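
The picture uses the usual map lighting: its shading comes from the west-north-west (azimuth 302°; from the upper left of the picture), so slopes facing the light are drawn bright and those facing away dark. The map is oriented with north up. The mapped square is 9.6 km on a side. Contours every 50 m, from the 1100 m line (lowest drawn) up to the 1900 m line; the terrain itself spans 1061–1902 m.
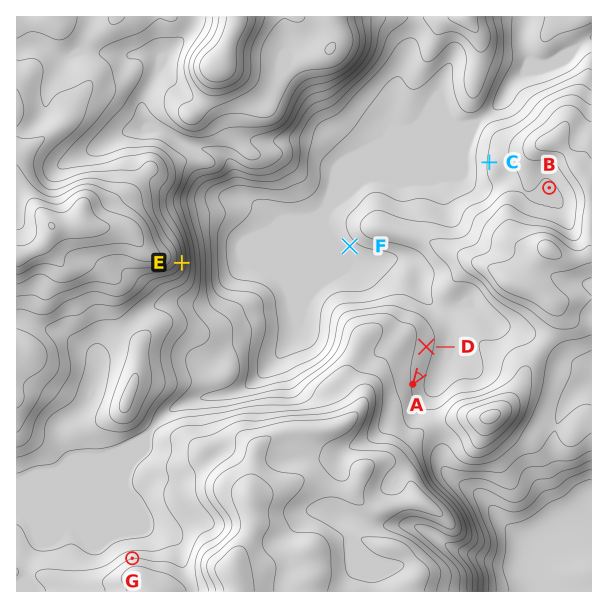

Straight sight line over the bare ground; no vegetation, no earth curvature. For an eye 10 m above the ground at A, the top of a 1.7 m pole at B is out of sight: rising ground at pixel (481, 285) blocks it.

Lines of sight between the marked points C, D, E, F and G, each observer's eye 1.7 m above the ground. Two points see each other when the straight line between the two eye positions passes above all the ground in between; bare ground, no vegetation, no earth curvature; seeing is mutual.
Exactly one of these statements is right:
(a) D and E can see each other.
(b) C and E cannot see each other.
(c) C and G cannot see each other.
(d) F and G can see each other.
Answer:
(c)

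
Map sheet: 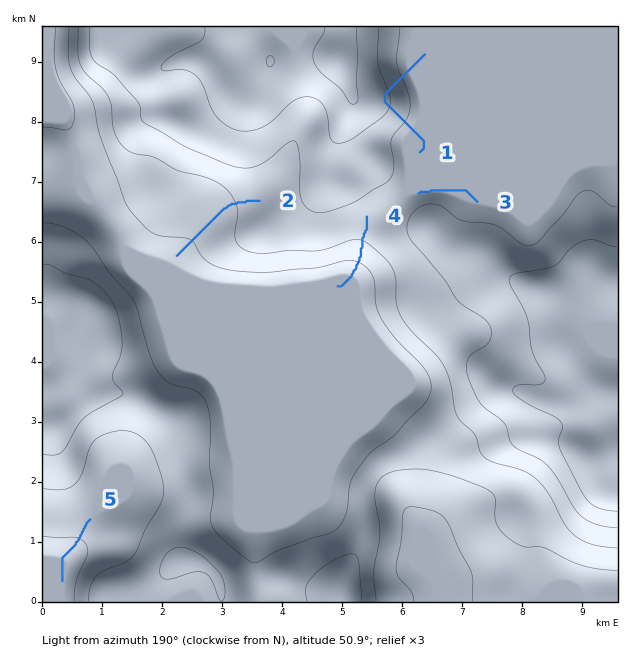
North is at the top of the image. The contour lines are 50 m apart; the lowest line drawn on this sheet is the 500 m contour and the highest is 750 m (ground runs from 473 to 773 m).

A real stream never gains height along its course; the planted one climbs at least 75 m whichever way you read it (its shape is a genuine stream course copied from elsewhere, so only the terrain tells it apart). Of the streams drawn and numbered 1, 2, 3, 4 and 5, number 1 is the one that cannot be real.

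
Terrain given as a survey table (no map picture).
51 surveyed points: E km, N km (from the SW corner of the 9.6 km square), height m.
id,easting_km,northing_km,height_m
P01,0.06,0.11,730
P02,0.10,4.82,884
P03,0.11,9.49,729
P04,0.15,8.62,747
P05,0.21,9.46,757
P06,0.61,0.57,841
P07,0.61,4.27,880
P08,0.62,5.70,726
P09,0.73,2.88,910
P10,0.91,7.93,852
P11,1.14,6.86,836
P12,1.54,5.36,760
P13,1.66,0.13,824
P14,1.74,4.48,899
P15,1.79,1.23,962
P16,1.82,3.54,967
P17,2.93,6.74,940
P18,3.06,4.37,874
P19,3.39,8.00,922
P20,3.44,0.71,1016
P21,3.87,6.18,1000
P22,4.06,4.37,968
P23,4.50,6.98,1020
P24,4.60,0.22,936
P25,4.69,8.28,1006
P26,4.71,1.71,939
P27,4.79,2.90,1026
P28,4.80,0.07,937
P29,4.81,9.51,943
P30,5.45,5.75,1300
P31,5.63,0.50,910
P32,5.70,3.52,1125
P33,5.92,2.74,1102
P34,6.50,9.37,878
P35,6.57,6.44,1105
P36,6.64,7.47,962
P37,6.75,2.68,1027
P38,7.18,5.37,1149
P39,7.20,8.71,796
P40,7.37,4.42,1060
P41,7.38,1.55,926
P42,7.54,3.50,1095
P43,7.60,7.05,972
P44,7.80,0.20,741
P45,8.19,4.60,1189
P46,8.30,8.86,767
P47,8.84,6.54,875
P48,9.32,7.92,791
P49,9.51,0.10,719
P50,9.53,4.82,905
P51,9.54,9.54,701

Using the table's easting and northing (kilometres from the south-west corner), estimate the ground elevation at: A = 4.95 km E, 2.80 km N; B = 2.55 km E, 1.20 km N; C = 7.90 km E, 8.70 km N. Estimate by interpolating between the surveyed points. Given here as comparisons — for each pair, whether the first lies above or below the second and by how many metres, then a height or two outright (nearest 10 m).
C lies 240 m below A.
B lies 170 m above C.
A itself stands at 1030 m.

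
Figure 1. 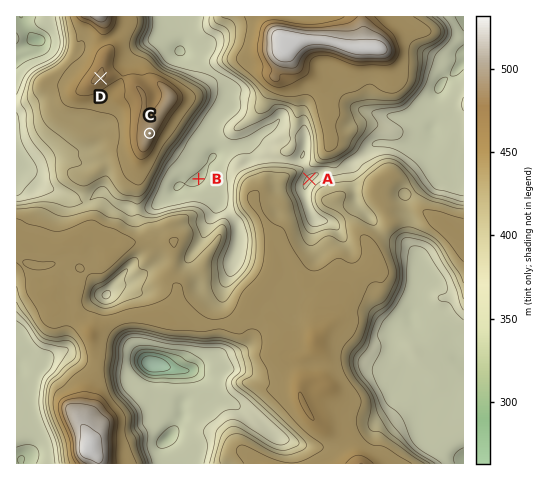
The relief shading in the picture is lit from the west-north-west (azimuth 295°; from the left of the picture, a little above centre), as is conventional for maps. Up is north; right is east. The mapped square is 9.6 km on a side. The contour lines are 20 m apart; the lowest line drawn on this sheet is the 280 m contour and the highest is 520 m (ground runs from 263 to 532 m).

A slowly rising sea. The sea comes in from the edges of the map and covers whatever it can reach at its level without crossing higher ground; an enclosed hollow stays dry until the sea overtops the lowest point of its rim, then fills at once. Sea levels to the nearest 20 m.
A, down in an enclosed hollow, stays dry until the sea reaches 380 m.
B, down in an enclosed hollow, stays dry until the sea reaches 360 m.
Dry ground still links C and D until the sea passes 460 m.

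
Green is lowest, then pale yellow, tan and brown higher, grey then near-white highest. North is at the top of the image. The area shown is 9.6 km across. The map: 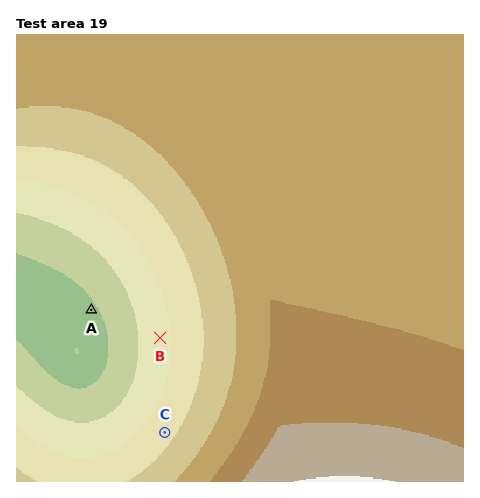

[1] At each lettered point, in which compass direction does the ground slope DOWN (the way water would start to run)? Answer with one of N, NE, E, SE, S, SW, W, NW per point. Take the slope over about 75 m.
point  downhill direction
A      SW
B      W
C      NW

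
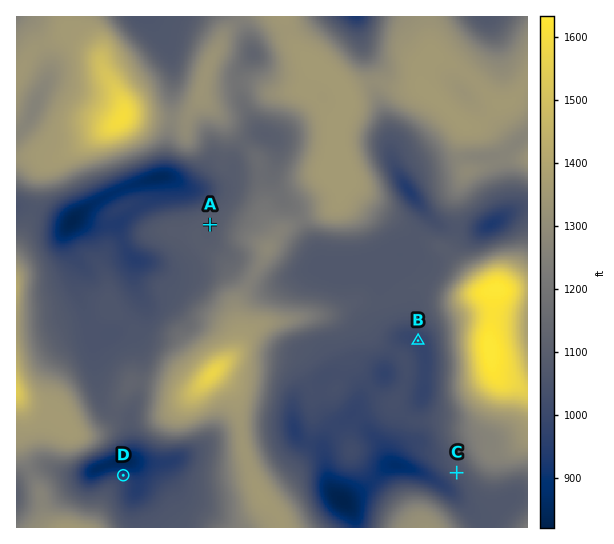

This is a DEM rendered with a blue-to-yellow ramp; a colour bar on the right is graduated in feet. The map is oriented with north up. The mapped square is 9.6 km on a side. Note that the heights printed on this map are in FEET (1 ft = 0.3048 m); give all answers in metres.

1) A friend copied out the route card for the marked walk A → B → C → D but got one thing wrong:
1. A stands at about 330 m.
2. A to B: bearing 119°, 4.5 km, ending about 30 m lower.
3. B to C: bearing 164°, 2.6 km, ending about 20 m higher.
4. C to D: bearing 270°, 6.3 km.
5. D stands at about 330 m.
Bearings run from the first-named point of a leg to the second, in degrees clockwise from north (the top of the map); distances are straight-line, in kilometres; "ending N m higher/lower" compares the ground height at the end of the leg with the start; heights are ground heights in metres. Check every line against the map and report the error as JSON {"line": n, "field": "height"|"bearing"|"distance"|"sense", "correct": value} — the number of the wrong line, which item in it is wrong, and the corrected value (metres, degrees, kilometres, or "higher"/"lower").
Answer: {"line": 5, "field": "height", "correct": 290}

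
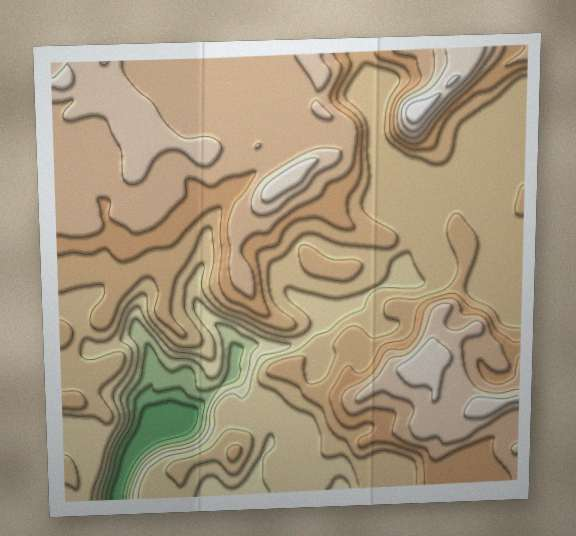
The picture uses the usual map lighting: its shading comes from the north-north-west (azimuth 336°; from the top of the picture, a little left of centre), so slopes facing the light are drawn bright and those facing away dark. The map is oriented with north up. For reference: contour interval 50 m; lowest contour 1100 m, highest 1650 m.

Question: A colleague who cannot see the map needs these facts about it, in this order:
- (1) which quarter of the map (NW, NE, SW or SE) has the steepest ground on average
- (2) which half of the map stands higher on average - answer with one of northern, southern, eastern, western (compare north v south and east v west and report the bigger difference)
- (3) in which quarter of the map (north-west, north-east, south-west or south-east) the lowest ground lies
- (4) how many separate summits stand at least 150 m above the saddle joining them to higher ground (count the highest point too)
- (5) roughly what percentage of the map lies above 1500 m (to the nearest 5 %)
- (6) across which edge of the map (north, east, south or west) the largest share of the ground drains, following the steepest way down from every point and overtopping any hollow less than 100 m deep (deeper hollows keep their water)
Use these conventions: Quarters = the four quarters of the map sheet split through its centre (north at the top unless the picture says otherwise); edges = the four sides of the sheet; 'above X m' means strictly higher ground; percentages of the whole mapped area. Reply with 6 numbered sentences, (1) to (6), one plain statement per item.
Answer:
(1) The steepest ground, on average, is in the south-west quarter.
(2) The northern half stands higher on average than the southern half.
(3) The lowest point lies in the south-west quarter of the map.
(4) 3 summits rise at least 150 m above their surroundings.
(5) Roughly 35 % of the ground is higher than 1500 m.
(6) The largest share of the runoff leaves by the southern edge.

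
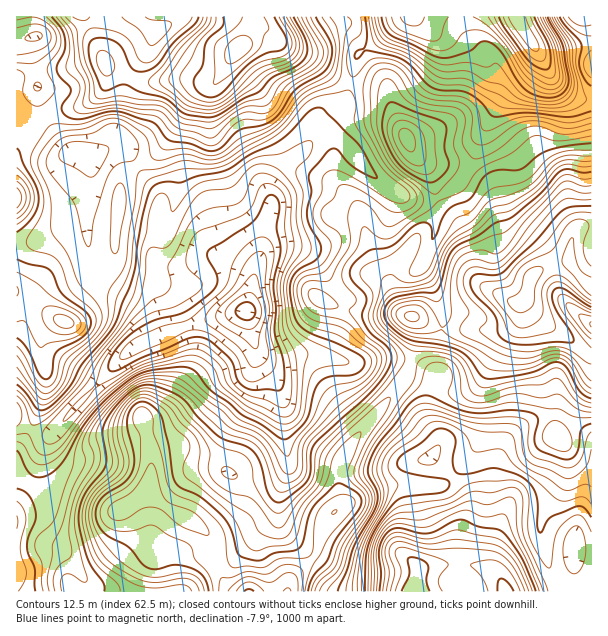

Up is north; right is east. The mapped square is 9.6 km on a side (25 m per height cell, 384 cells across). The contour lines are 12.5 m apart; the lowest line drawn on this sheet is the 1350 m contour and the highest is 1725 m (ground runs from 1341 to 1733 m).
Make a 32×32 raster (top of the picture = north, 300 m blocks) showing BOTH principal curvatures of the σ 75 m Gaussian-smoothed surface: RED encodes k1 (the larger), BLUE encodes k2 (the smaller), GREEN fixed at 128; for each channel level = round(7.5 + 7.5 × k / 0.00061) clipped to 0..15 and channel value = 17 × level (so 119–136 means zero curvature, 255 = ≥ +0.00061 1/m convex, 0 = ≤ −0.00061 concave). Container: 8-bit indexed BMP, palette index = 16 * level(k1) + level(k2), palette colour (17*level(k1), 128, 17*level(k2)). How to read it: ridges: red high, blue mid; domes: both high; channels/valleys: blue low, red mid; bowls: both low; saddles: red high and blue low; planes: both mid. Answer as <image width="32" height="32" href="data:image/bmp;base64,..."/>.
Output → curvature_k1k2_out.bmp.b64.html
<image width="32" height="32" href="data:image/bmp;base64,Qk02CAAAAAAAADYEAAAoAAAAIAAAACAAAAABAAgAAAAAAAAEAAATCwAAEwsAAAABAAAAAAAAAIAAABGAAAAigAAAM4AAAESAAABVgAAAZoAAAHeAAACIgAAAmYAAAKqAAAC7gAAAzIAAAN2AAADugAAA/4AAAACAEQARgBEAIoARADOAEQBEgBEAVYARAGaAEQB3gBEAiIARAJmAEQCqgBEAu4ARAMyAEQDdgBEA7oARAP+AEQAAgCIAEYAiACKAIgAzgCIARIAiAFWAIgBmgCIAd4AiAIiAIgCZgCIAqoAiALuAIgDMgCIA3YAiAO6AIgD/gCIAAIAzABGAMwAigDMAM4AzAESAMwBVgDMAZoAzAHeAMwCIgDMAmYAzAKqAMwC7gDMAzIAzAN2AMwDugDMA/4AzAACARAARgEQAIoBEADOARABEgEQAVYBEAGaARAB3gEQAiIBEAJmARACqgEQAu4BEAMyARADdgEQA7oBEAP+ARAAAgFUAEYBVACKAVQAzgFUARIBVAFWAVQBmgFUAd4BVAIiAVQCZgFUAqoBVALuAVQDMgFUA3YBVAO6AVQD/gFUAAIBmABGAZgAigGYAM4BmAESAZgBVgGYAZoBmAHeAZgCIgGYAmYBmAKqAZgC7gGYAzIBmAN2AZgDugGYA/4BmAACAdwARgHcAIoB3ADOAdwBEgHcAVYB3AGaAdwB3gHcAiIB3AJmAdwCqgHcAu4B3AMyAdwDdgHcA7oB3AP+AdwAAgIgAEYCIACKAiAAzgIgARICIAFWAiABmgIgAd4CIAIiAiACZgIgAqoCIALuAiADMgIgA3YCIAO6AiAD/gIgAAICZABGAmQAigJkAM4CZAESAmQBVgJkAZoCZAHeAmQCIgJkAmYCZAKqAmQC7gJkAzICZAN2AmQDugJkA/4CZAACAqgARgKoAIoCqADOAqgBEgKoAVYCqAGaAqgB3gKoAiICqAJmAqgCqgKoAu4CqAMyAqgDdgKoA7oCqAP+AqgAAgLsAEYC7ACKAuwAzgLsARIC7AFWAuwBmgLsAd4C7AIiAuwCZgLsAqoC7ALuAuwDMgLsA3YC7AO6AuwD/gLsAAIDMABGAzAAigMwAM4DMAESAzABVgMwAZoDMAHeAzACIgMwAmYDMAKqAzAC7gMwAzIDMAN2AzADugMwA/4DMAACA3QARgN0AIoDdADOA3QBEgN0AVYDdAGaA3QB3gN0AiIDdAJmA3QCqgN0Au4DdAMyA3QDdgN0A7oDdAP+A3QAAgO4AEYDuACKA7gAzgO4ARIDuAFWA7gBmgO4Ad4DuAIiA7gCZgO4AqoDuALuA7gDMgO4A3YDuAO6A7gD/gO4AAID/ABGA/wAigP8AM4D/AESA/wBVgP8AZoD/AHeA/wCIgP8AmYD/AKqA/wC7gP8AzID/AN2A/wDugP8A/4D/AIWW2ZWDhJWnlmOU1Me2pviThLWnlJOUqZinlHCF95aGhZW2kqaouLm3xce1k3Sox/XJt6WCgmKUhYRzYrb3hYWoqIWDt6eGh4Z2p6eFdIWTxte1oyBQlZV1hXWU2Nd0dJaXlJTYuJZ2h6jIqIWWc4XI59e2YJO4l4WYpqPJt3VjlZZzpOzap4a3yKiXlqiCpbnp+vvAo5eWhIaWcre2loOml4OTyNjWuKWGh3WGpoKUpsfZ+uHEx9m3hZdjhJanlbamlYSDg6XohnWFZJa3g1CE5tOCYpWWpraXl5SWhqeVlnOkpWR0peeGl5alybmDgLjJ+JVTYnN0p6iGlLiXyKbEc3DWxqe3xpa5p5WoqaKyqJj494WFhmN0lYVzp8rKlcLTcJDn5/rZp5aGl5WWc2KVhaf32IV0Y4WVhXSCtJOihPeTcJDG/eq3l5aohYVzY6eWhLf3tpPG2LmXhpeWg7WW+tmSkJDX96aWhYRThISFt6eFdNb4pZSVx6eGhIWCuJb5tpWBcJC0tceoqIR0hJamhGJBk+WUQmOmp6enY1Hmpsa0ppZwcIBztriGlXGFpZN0hHNysaOFpaaXl6i15Pampdn72LaCc3GRpIaFoca3l4aFtrXZ6OTXyKW4qMf3s4W2+djGxpWWl5aTcUFBhde5x8Sz+P36ooWDdMioxoGgpqaUdJWmlpWYqLing4GV2vu2c3LStcWxpbf3x9eTcPaXmJd1hsemhJeXqLeVgKTpuKO3yKaRUJPJ6aW16cTE9naHl4WGyKdilXV2loZyg6SDdZeop+dwk9q3Y4W4xsimhIWGhobYppO4dnaHh4SEhZWEhbaEx8aQtramdJaWyKaTlHaGhsengseGhoeHlZOXqaimt4SU15SUdbiVmJe42dikhYeFyLhyppZ2h5iFUoa4qKe4lmOSlYd1p4WWp7eXyJOFh4W4t4OFpmWVlnRzpZant4VwYMO0coaWdXSW2YaUY4aGdai1toaFlaSEZKW2l6eFgZHI+LillKiGdJTZlrWFY2OEhXWmtoW5uYaElIR1p3RylvnIh4aEdpeXo6WGlreUhZNTc3SmlramlbaThHWFhZTH+7inl3OEqLm4hYeWpsb3pFKVhHS2taRiuMmBdIaFlsbHl7fJppO1yLekhZV0haT45te2pcnq6qS1t4Rig4SW16WFhqinlqWDY6DCpYOWY9e3xeXouKjnpoWDhZbEoabauZZ0lpWFxoVQcPalpbal6amFYqenhsjYlcjY18dwo8m5poOGlcfXcXCl+XNScsbZqJZzg7fIqOrF2frFtoLSooWCc4an+KVgUMLidVGU45SGhYWCcZS0paf3lnSUt+dSUnSHl7fGcJCT+Mg="/>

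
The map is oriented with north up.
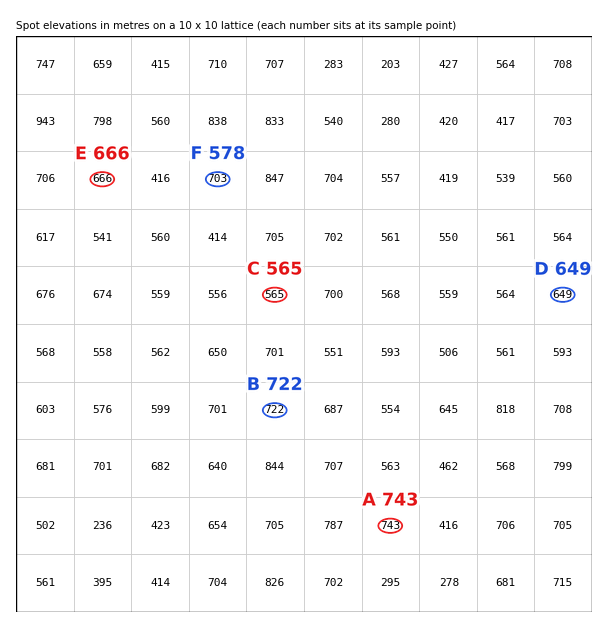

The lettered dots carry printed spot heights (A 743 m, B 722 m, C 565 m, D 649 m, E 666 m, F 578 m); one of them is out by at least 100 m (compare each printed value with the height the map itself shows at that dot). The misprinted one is F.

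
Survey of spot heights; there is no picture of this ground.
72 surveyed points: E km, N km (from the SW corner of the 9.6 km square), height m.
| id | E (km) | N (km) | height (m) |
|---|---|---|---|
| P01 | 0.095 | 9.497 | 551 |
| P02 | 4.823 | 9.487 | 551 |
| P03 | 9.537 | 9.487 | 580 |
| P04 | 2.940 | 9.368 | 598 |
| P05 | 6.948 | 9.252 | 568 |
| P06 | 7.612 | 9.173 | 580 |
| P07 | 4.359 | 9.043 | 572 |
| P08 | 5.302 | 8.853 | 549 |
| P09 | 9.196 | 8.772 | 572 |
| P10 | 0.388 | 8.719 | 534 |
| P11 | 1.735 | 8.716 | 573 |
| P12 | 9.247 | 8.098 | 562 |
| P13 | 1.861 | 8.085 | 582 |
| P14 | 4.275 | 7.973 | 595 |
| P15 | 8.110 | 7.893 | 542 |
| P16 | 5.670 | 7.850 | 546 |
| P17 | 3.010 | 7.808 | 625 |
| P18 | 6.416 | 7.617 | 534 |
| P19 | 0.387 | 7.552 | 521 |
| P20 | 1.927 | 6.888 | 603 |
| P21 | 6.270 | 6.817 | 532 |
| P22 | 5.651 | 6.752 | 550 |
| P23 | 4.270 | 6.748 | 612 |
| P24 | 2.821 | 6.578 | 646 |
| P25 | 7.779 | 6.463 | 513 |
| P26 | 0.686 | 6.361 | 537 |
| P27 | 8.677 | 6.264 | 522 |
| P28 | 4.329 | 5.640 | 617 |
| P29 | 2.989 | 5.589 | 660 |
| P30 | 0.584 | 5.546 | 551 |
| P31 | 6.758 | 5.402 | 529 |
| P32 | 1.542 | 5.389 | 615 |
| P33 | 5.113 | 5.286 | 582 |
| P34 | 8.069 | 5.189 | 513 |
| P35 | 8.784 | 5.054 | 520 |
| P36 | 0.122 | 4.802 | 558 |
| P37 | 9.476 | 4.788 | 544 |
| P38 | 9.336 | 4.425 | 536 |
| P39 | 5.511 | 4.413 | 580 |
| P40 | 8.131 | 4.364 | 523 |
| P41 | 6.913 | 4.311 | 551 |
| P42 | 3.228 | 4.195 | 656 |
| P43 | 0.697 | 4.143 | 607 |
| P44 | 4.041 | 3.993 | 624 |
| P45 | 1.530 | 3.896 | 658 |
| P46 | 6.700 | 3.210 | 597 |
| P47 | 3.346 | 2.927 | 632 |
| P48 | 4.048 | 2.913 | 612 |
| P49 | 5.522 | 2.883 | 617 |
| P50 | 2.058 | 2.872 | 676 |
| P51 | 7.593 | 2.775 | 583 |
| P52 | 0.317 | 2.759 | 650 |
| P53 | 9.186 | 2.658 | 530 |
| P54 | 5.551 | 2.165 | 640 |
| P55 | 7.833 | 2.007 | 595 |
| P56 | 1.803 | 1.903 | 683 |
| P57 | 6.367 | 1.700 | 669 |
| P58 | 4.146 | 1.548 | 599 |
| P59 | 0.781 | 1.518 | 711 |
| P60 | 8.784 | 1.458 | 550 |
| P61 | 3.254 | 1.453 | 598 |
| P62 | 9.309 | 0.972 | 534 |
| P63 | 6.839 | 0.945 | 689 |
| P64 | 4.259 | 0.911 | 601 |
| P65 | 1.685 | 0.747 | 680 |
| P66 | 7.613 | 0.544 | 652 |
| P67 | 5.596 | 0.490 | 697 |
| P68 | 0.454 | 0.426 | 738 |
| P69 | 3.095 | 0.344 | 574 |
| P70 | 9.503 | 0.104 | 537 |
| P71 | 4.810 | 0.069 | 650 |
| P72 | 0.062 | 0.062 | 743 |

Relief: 510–745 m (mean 595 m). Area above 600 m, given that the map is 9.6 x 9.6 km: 40.7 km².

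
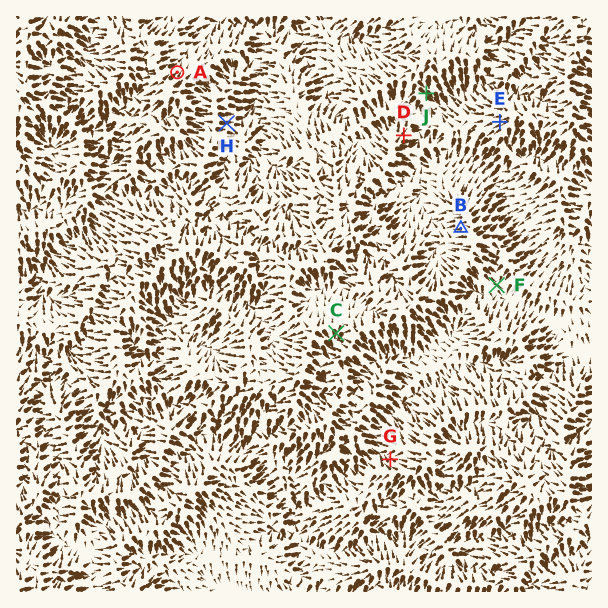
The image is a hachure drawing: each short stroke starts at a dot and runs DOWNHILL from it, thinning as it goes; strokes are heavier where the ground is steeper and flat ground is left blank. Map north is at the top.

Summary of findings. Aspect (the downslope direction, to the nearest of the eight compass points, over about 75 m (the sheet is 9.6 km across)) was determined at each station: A NE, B W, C S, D NE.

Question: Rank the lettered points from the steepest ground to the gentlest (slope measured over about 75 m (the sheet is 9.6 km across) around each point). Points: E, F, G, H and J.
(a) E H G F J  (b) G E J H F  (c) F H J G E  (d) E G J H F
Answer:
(d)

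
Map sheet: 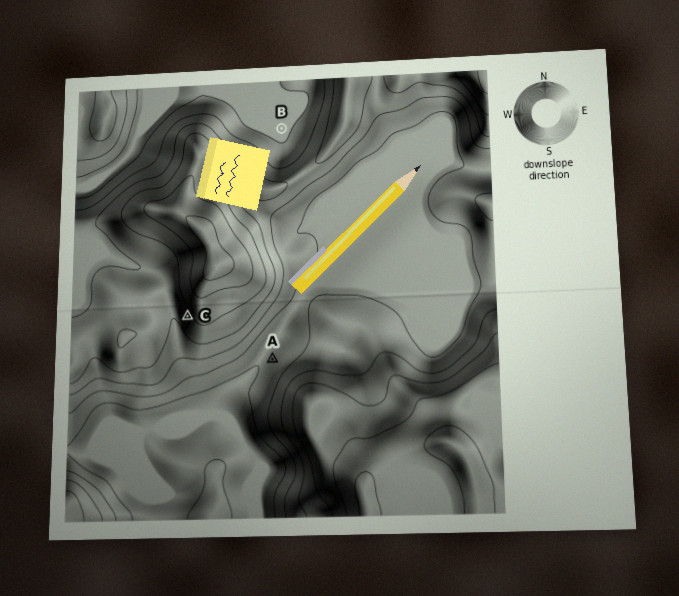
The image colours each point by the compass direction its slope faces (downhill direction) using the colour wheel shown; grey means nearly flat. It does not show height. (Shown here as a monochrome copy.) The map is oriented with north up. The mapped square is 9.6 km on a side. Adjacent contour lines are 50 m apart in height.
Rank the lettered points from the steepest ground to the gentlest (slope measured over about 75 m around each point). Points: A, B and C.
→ C A B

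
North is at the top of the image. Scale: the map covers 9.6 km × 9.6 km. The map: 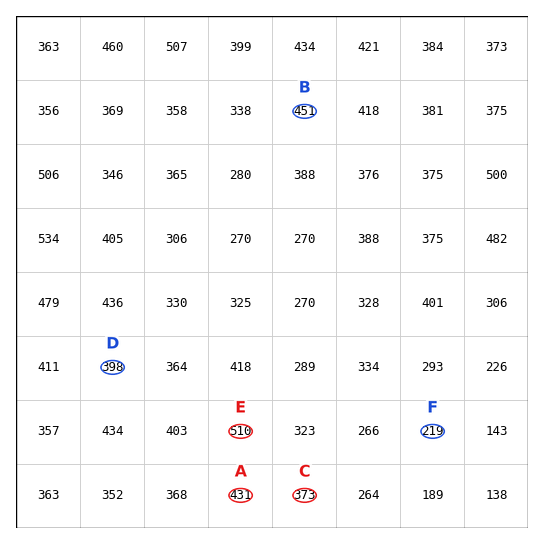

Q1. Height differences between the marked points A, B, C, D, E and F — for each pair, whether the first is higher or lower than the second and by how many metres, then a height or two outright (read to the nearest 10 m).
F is lower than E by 290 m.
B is higher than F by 230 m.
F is lower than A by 210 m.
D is higher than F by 180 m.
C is higher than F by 150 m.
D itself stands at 400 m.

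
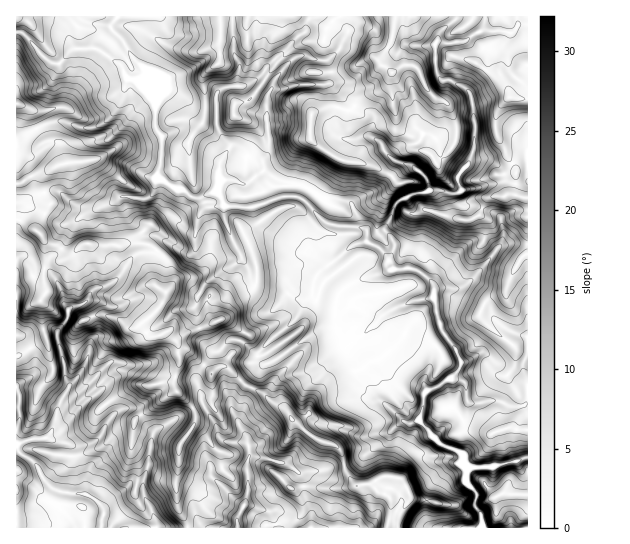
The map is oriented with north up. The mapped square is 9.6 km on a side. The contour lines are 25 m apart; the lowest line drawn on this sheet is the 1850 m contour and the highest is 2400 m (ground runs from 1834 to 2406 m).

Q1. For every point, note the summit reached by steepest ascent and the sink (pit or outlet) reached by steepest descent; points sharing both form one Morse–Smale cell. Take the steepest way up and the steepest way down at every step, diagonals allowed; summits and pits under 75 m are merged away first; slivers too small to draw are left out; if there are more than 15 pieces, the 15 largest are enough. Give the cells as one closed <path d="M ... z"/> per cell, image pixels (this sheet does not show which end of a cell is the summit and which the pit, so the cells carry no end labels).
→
<path d="M395 16l-277 0-7 11 13 15 7 13 17 18 7 17 0 35 6 10 0 26-4 12 1 6 19 10 8 2 12 8 20-7 9 15 23 1 36-12 14 1 24 24 16 6 19 0 9 4-1 10-17 7-32 26-4 8-1 13-8 8-7 14-33 29-5 7 0 6 4 5 4 0 44-29 8-4 14-2 16 16-2 5 8 12 2 12 15 19 31 28 10 2 6-3 23 25 19 8 3 4-1 6 4 5 27-1 24-6 10-4 0-259-19-4 6-7 1-17-19-33-2-18-30 6-8-1-1 15-3 7-6 7-12 8-3-6-7-4-4-10-24-14-8-41 3-13-12-10 12-24z"/><path d="M117 16l-101 1 0 86 16 8 5 19 9 11 9 0 4 4 5 17 3 1-14 5-10 10 0 11 6 16-13 25 11 13 10 2 12 8 4 0 12-9 38 1 6-2 17 1 9 5 8-6 6 0 13 9 9 1 5-7-1-11 2-16 4-8 8-4 15-2-7-13-20 7-12-8-8-2-20-11 4-17 0-26-6-10 0-35-7-17-17-18-7-13-12-12-1-4z"/><path d="M19 104l-3 1 0 285 4 8 0 21-4 8 0 16 3 1 12-5 15-2 20 6 5 3 0 15-4 8 2 24 18 2 6 2 10 12 11-13 12-8 13 0 4 2 1 7 7 10 6 21 30 0 0-6-10-16-1-27 3-10 0-20 13-20 4-14-4-9-16-15-3-6 2-7-16-5-10-9-19 1-19-4-32 31-14 1 16-20 7-15 3-16 6-8 0-8-12-23 6-10 6-5 16-5 22-28 19-3 2-2-6-5-11-2-10 0-6 2-38-1-12 9-4 0-12-8-10-2-4-5-7-8 13-25-6-16 0-11 10-10 14-5-3-1-5-17-4-4-9 0-3-3-8-13-3-14z"/><path d="M527 16l-130 0-2 2-4 25-11 18 1 4 11 8-3 13 8 41 24 14 4 10 5 2 5 8 12-8 6-7 3-7 1-15 8 1 30-6 2 18 19 33-1 17-6 7 13 3 6 0z"/><path d="M333 329l-14 2-8 4-33 24-24 10-13 12 6 6 16 6 10 10 9 4 9 12 20 17 10 5 14 4 6 6 4 20 10 14 16-1 15-8 15 3 8 15 0 5-10 16-1 13 33 0-6-13 4-26 24-25 9 0 2-7-5-5-17-7-23-25-13 3-24-20-23-26-4-15-8-12 2-5z"/><path d="M205 365l-8 10 0 8-3-3-17-3-4 4 3 10 16 15 4 9-4 14-13 20 0 20-3 10 1 27 11 21 49 0 0-9 7-12-7-5-26-26 4-6 16-2 15 2 2 4 0 20-3 12 6 0 16 6 5 4 6 13 32 0 1-18-6-12-1-11-10 2-4-1-11-12-7-5-1-5 2-6-24-5-2-18-7-10-9-21 2-15 8-10-15-14-7 0-8 6z"/><path d="M157 251l-22 4-22 28-16 5-6 5-6 10 12 23 0 8-6 8-3 16-7 15-14 18 2 2 8 0 8-5 26-27 19 4 19-1 13 11 13 2 5-16-1-15-3-5-10-9-8 4-8 0-9-11 18-16 6-12 0-4-10-8 0-7 6-17 0-4z"/><path d="M47 437l-16 2-15 6 1 83 139-1-5-20-7-10-1-7-4-2-13 0-12 8-11 13-10-12-6-2-18-2-2-24 4-8 0-15z"/><path d="M223 205l-14 2-8 4-4 8-2 16 1 11-5 7-9-1-13-9-6 0-7 7 5 7 0 4-6 17 0 7 10 8 0 4-6 12-18 16 9 11 8 0 8-4 37 33 10-14-9-8-7-20 0-8-2-5 2-13 10-16 34-22 0-4-9-16-8-21z"/><path d="M527 457l-33 10-27 2-2 12 12 14-2 11 6 9 1 13 46-1z"/><path d="M370 484l-24 4-41-1 0 11 6 12 0 17 76 1 4-11 0-18-2-3-11-4z"/><path d="M242 381l-9 10-2 15 9 21 7 10 2 18 24 5 3-9 13-14 3-18-10-12-9-4-10-10-16-6z"/><path d="M293 420l-4 17-13 14-3 10 12 2 10 6 6 6 4 12 48 0 2-2-10-14-4-20-8-7-18-5z"/><path d="M463 464l-10 0-24 25-4 26 3 8 5 5 48 0 2-2-2-11-6-9 2-11-12-14 2-14z"/><path d="M231 467l-16 2-4 6 26 26 6 4 5-12 0-20-2-4z"/>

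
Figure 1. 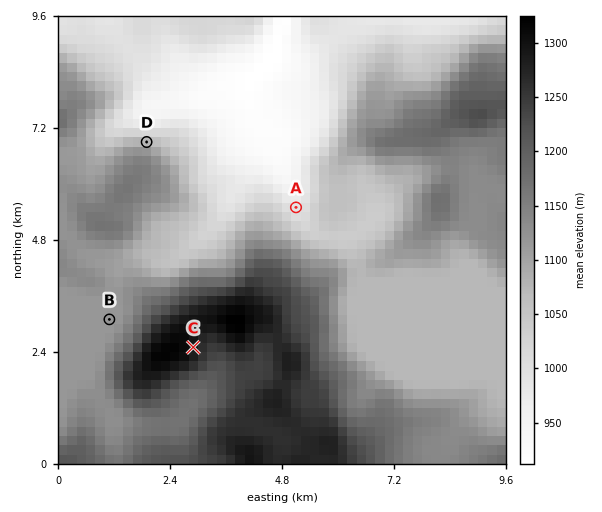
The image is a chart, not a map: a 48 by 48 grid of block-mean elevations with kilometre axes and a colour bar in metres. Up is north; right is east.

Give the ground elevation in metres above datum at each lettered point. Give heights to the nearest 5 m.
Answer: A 990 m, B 1115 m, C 1290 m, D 1075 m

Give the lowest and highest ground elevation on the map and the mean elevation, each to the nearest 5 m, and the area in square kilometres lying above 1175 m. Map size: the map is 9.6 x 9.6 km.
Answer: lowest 910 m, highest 1330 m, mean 1105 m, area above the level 20.7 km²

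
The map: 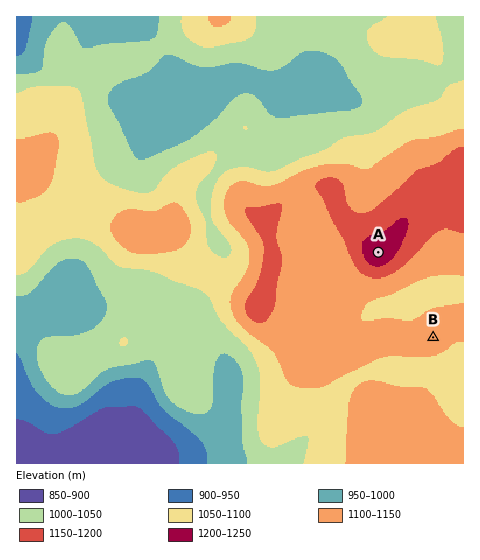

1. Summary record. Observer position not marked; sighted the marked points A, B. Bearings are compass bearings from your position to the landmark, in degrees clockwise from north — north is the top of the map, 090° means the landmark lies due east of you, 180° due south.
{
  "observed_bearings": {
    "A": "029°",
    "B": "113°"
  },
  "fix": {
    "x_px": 350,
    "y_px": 302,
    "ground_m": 1110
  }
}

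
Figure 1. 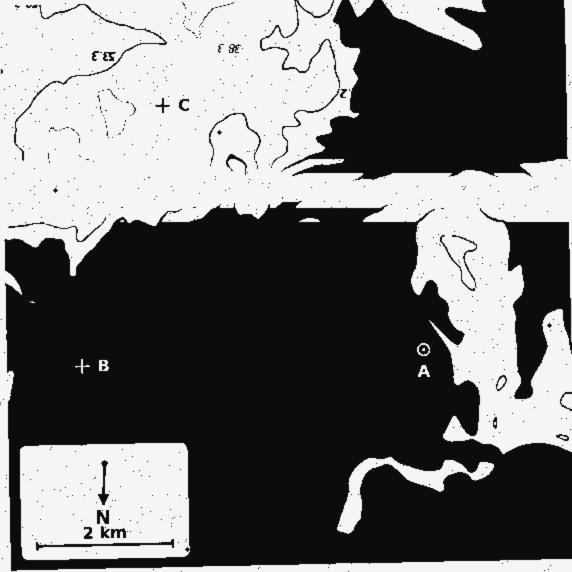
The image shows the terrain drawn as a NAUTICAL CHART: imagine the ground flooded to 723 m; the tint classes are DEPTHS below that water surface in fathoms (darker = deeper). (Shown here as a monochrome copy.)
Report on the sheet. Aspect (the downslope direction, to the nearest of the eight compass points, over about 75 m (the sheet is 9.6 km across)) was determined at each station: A NE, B NW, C SW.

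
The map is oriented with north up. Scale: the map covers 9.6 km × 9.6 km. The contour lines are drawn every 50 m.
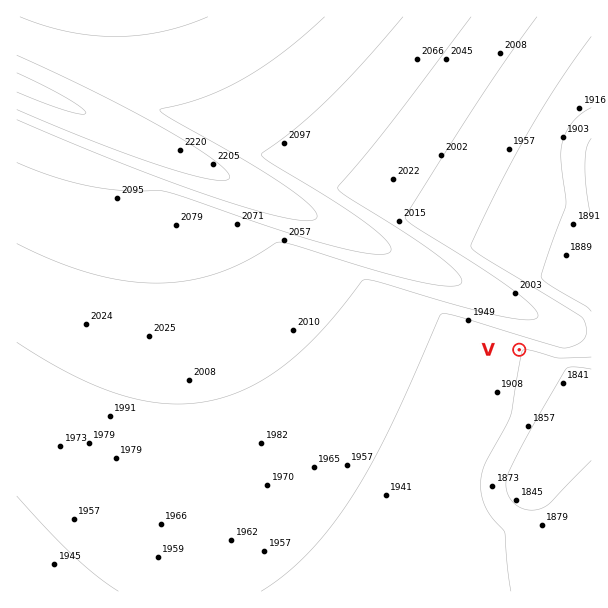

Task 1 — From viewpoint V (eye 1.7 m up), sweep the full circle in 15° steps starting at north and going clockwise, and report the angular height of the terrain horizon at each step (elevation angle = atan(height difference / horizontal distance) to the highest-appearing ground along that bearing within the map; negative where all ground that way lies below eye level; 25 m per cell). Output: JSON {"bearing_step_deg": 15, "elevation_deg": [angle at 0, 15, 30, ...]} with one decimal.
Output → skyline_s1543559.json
{"bearing_step_deg": 15, "elevation_deg": [11.6, 12.0, 11.6, 10.4, 8.6, 6.1, 3.2, -1.1, -1.8, -1.6, -0.8, -0.2, -0.1, 0.1, 0.5, 0.8, 1.2, 1.5, 1.7, 1.9, 3.4, 6.2, 8.6, 10.4]}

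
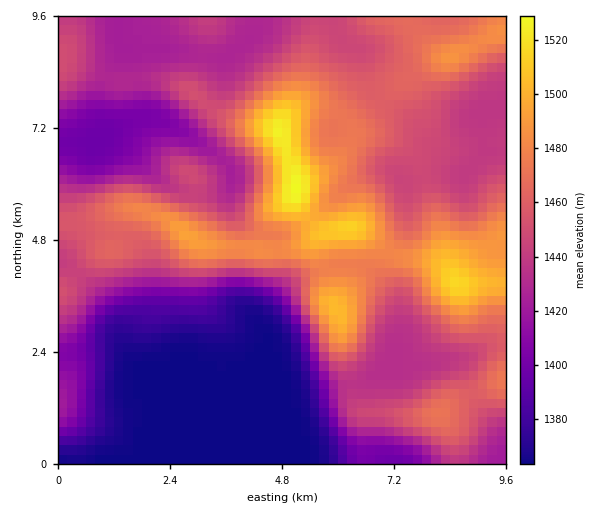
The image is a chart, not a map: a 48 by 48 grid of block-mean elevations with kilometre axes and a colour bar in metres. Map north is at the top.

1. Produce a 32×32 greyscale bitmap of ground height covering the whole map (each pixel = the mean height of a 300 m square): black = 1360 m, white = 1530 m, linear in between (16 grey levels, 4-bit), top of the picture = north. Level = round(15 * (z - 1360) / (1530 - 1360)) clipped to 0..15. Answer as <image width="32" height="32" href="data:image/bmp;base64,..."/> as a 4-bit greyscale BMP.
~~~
<image width="32" height="32" href="data:image/bmp;base64,Qk12AgAAAAAAAHYAAAAoAAAAIAAAACAAAAABAAQAAAAAAAACAAATCwAAEwsAABAAAAAAAAAAAAAAABEREQAiIiIAMzMzAERERABVVVUAZmZmAHd3dwCIiIgAmZmZAKqqqgC7u7sAzMzMAN3d3QDu7u4A////ABEAAAAAAAAAAAE0Q0RXd2UiEQAAAAAAAAABNERWeIdmQyEQAAAAAAAAElZmeJmYdlQhEAAAAAAAABRoiImqmYdUIQAAAAAAAAEld3eImpmZVCEAAAAAAAABJXd3d4iZmlQxAAAAAAAAATZ3Zmd3eJpEMRAAAAAAAAJYmHZnd3eJRDEREQABEAASarl2Z3eIiVUxEREREREAFIvKh3d4mZl2QiIiIiIRASasy5d3irqqh1QzMzMyERJIvcuYeKvMu4dmVUREQzM1abzLqYm97dyHd3dmd3dmd4mruqqqze3MeImYiJqqmqqquqqqu83cy4iZmZmru7u7vMzMu6vMzLuImZmavLqqqrzd3cqZu7u7iZmqq7qYibzMzN3KmaqZq4iZqqqYh3i97su7uYiZiJp3eJmHd3Znrf7LqqiIiHeJVVVmZnh2Z5zu26mYeId3eERERVZ3Zmet7cuqiIiHd3dDM0RWZVZ5vu26qpiIiHd3QzNEREVnm97sqqqpiIh3d0RDRERFeJve7LqqmYiId3dVREREZ4iKzdy6qZmYiHd3dlVlVniHeKvMupmZmZiHd4dmZmd3dneJqqmZmZmZmHeHZmZmZmZmeJmZiImZq7qYh2ZmZmZmZmeIiIiImau7qodmZmZmdmZmeIiIiZmqqrt3ZmZmZ3dmZneIiJmZmZqr"/>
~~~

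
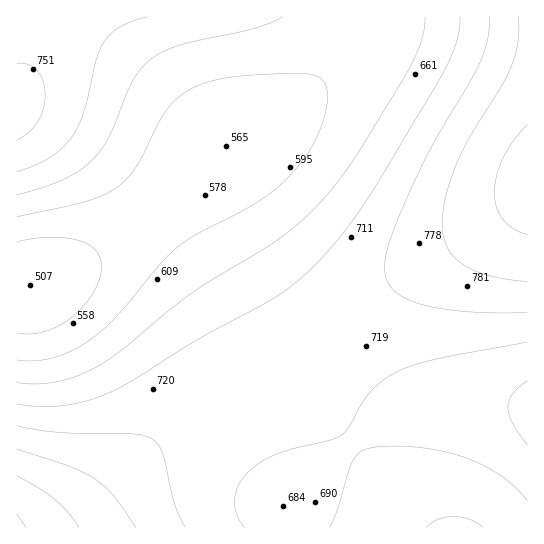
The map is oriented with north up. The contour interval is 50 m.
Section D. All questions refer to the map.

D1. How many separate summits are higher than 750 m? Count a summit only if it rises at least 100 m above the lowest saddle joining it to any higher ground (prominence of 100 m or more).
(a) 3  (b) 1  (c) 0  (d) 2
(c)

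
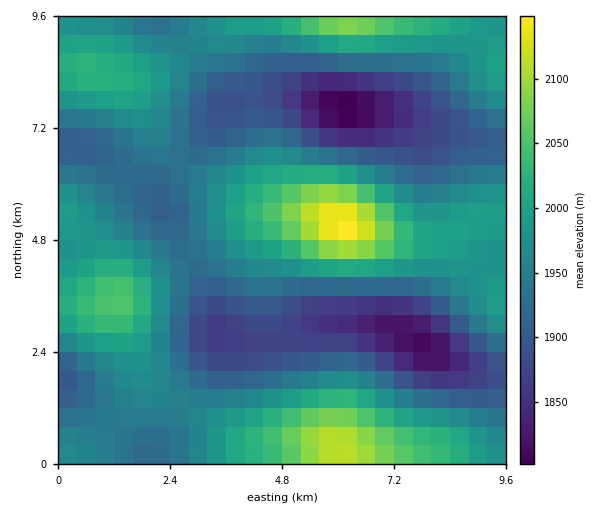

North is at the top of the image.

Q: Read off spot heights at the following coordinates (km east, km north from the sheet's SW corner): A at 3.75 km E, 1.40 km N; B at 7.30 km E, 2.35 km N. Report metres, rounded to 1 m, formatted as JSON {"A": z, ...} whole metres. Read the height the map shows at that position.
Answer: {"A": 1953, "B": 1837}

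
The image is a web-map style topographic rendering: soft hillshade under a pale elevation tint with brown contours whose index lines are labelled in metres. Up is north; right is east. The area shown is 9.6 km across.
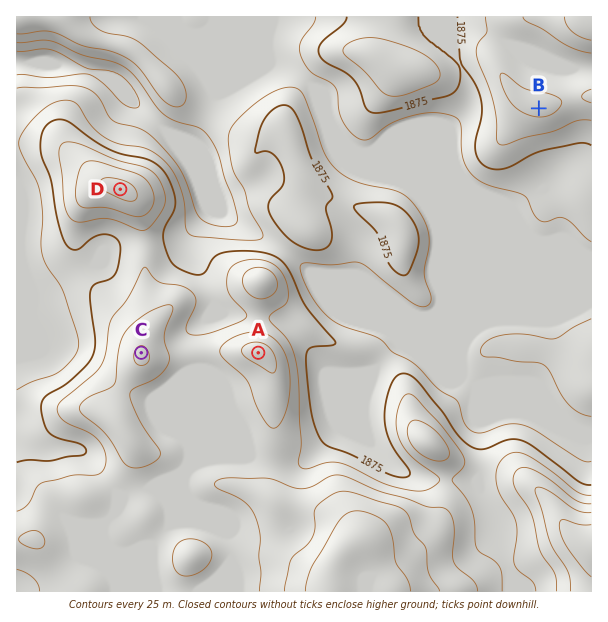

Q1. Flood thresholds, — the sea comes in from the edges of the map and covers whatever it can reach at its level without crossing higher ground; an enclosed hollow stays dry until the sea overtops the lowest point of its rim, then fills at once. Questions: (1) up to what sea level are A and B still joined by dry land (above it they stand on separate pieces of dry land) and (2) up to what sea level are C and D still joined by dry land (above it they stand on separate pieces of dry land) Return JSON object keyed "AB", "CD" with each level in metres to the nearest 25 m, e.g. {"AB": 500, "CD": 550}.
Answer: {"AB": 1850, "CD": 1900}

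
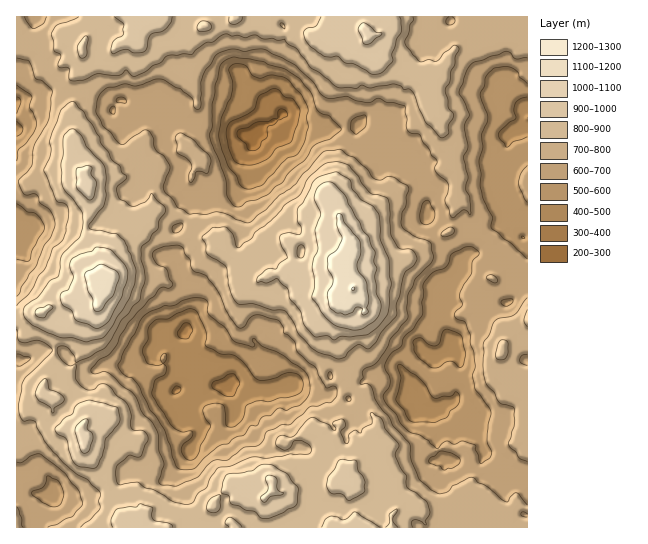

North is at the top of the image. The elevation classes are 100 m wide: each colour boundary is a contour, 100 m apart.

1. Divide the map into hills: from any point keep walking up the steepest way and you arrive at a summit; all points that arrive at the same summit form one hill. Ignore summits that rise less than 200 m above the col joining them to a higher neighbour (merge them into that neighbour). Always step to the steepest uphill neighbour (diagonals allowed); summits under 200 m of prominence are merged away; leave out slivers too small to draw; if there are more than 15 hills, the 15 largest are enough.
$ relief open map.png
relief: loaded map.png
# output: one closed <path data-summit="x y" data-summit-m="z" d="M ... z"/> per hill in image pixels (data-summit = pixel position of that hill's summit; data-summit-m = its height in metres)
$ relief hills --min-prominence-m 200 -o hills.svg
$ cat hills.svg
<path data-summit="353 289" data-summit-m="1202" d="M502 81l-3 4 0 13 2 9 5 5 16-3 1 4-2 16-2 2-8 0-3 3-4 25-5 10 2 13-1 9-3 1-7-5-11 0-17 5-17-3-14 7-4 7-3-10 3-15-6-7-6-3-2 1-2-3 4-8-2-8-11-9-7 6-2 0-2-4 0-6 6-10 0-5-4-10-14 4-12 0-17 13-21-1-6 3-26-6-15-12-9 10-7 1-19 12-7-5-9-22-5-4-20-5-29 4-14-15-8-1-3 3-1 8 2 6-5 4-1 5 9 5 3 10 8 6-2 7 6 13 10 10 0 6-6 16 11 12 7 3-6 15-15 18-1 23 25 36-1 13-8 22-6 4-11 0-13 14-2 7 0 7 3 2 15 0 8-14-5 28 1 13-8 7 2 10 7 10 5 3 10-1 6 6 2 6 4-4 13 0 12-4 6-10-1-12-6-10 4-8 17 1 15 7 9 0 21-6 11 7 24 3 11-12 21 0 12-12 25-4 9 11 4 9-1 3 10 17 13 6 6 8 1 6-4 12 0 10 3 5 6 5 12 1 15-11 10 0 1 13 9 15 7 5 7 17 16 16 5-1 0-409-5 2z"/><path data-summit="103 282" data-summit-m="1190" d="M63 88l-6 0-22 9-8 0-11 5 0 124 8 1-3 8-5 4 0 120 13 0 9-8 25 0 8 10 16 8 10 0 8-5 26 1 15-6 8 1 3-13 13-14 11 0 6-4 9-27-1-11-24-33 1-23 15-18 6-15-7-3-11-12 6-16 0-6-10-10-6-13 2-7-8-6-5-12-5-1-20-13-2 0 1 11-3 3-4 0-9-7 1-1-3-5-13-5-16 0-12-10z"/><path data-summit="81 433" data-summit-m="1030" d="M181 348l-8 15-15 0-12-4-15 6-26-1-8 5-10 0-16-8-8-10-25 0-9 8-13 2 0 73 17 9 4 12 0 11 12 13 7 14-7 18-6 8-4 9 406-1-6-21 0-33 8-14-7-5-3-5 0-10 4-13-1-5-6-8-13-6-10-16-2 4-10 4-21-3-21 7-16-8-23 0-12-3-11-7-21 6-9 0-15-7-17-1-4 8 4 6 3 10-3 12-6 5-9 3-13 0-4 4-2-6-6-6-10 1-5-3-9-14 0-6 8-7-1-13z"/><path data-summit="366 31" data-summit-m="1024" d="M450 16l-412 0-5 9 0 10-5 8 0 7 4 5 0 4-10 9-6 1 0 32 19-4 18-8 10-1 6 1 12 10 16 0 13 5 3 4 6-8 4 0 23 13 7-8-2-11 4-6 8 1 12 14 5-10 10-8 24-1 12 5 11 2 12 8 12 2 12 22 9-10 15 12 13 2 9 4 10-3 21 1 17-13 12 0 14-4 4 10 0 5-6 10 0 6 2 4 2 0 7-6 11 9 2 8-4 5 2 6 22-8 12 2 8-6 7-1 40 7 6-20 0-9 3-3 8 0 2-2 2-19-17 2-5-5-2-9 1-16-14-7-7-9-3-21 1-8-12-1-14-15z"/>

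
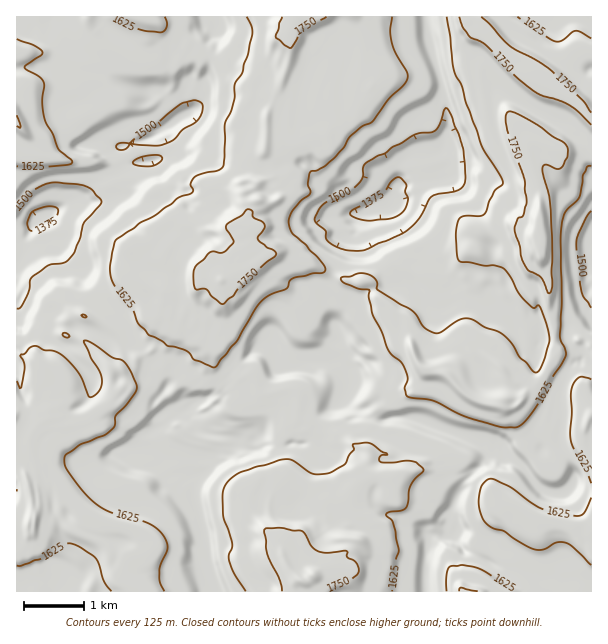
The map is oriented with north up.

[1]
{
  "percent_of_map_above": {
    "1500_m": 94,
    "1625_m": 44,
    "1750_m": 5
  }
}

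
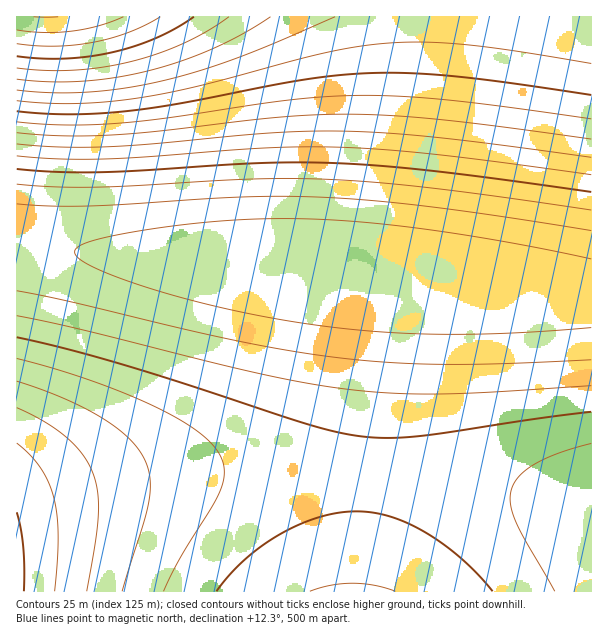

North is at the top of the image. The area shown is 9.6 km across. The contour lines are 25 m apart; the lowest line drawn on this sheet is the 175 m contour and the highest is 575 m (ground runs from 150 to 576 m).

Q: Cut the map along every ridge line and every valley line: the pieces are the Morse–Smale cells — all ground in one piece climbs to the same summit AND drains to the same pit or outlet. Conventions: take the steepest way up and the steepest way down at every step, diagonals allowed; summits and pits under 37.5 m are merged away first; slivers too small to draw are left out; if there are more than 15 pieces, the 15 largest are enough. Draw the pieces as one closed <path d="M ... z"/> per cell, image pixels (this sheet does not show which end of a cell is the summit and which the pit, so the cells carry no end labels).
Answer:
<path d="M591 16l-574 0-1 229 85 9 151 10 204 19 135 9z"/><path d="M24 246l-8 0 0 345 343 1 21-278 0-36-6-4-66-6-207-14z"/><path d="M389 276l-10 0 1 38-16 195-4 82 231 1 1-299-136-10z"/>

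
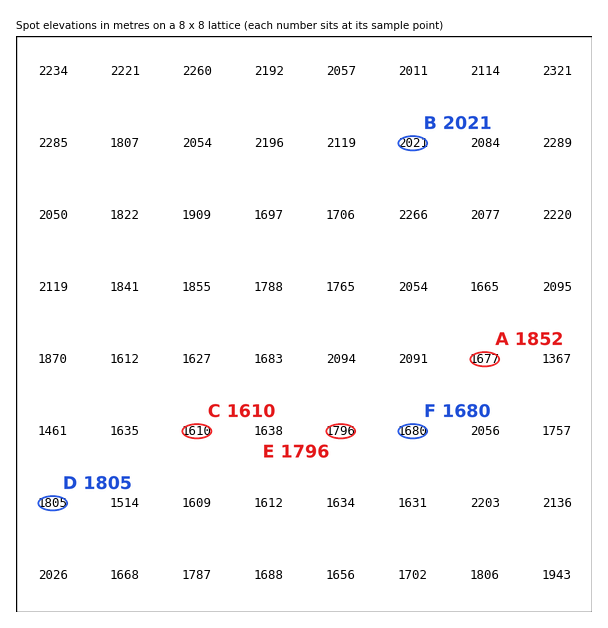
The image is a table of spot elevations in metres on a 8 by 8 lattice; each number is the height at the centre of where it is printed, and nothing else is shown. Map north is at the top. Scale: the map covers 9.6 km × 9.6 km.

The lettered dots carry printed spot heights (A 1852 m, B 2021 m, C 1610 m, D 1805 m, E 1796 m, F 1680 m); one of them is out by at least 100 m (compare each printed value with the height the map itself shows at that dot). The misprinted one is A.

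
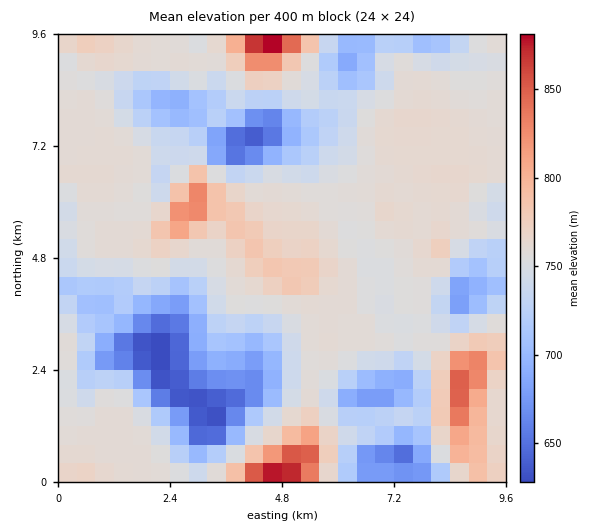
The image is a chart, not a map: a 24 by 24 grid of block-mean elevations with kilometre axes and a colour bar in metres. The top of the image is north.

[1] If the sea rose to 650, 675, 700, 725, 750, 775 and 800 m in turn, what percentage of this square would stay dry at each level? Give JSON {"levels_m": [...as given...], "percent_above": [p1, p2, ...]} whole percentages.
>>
{"levels_m": [650, 675, 700, 725, 750, 775, 800], "percent_above": [96, 92, 86, 75, 59, 10, 5]}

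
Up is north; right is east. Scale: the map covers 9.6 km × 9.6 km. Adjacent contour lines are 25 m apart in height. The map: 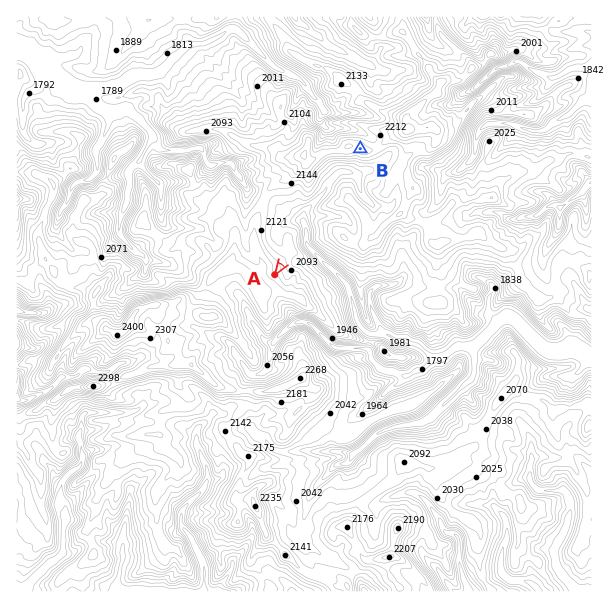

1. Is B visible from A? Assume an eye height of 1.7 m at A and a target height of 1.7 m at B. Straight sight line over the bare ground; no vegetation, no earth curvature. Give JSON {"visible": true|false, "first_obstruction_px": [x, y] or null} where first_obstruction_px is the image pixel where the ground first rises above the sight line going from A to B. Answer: {"visible": true, "first_obstruction_px": null}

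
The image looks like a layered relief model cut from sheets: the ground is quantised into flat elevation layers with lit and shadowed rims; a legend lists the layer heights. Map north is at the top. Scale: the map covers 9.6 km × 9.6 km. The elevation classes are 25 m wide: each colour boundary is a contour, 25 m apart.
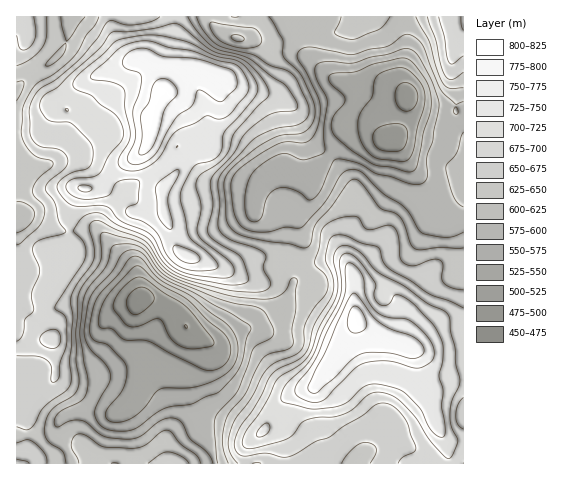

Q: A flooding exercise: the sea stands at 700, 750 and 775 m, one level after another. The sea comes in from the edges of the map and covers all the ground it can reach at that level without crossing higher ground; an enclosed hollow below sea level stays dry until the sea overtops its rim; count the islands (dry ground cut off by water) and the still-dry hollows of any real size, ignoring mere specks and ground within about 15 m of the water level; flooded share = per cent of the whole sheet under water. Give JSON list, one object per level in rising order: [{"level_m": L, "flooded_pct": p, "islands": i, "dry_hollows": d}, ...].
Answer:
[{"level_m": 700, "flooded_pct": 73, "islands": 2, "dry_hollows": 0}, {"level_m": 750, "flooded_pct": 90, "islands": 2, "dry_hollows": 0}, {"level_m": 775, "flooded_pct": 95, "islands": 2, "dry_hollows": 0}]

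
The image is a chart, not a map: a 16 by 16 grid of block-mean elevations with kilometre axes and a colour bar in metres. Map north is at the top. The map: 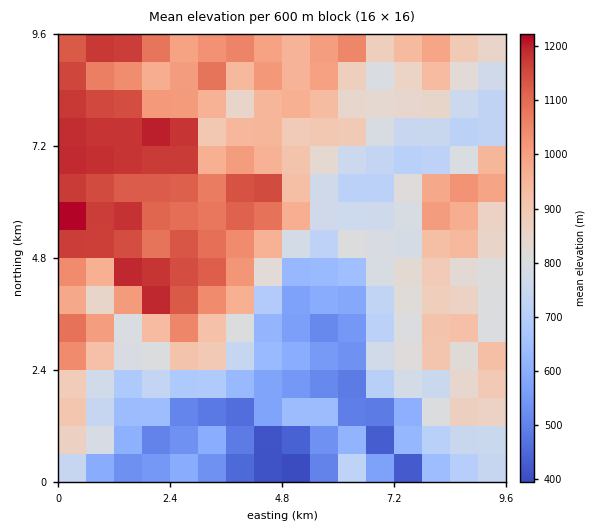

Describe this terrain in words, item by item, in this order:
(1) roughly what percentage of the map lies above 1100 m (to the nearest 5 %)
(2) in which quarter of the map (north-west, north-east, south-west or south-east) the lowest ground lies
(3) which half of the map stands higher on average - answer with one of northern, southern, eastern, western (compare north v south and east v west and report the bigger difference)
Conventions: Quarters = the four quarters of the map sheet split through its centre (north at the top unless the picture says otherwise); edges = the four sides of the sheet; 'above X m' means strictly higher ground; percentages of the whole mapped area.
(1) About 15 % of the map lies above 1100 m.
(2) The lowest ground is in the south-east quarter.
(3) Taken as a whole, the northern half is higher than the southern.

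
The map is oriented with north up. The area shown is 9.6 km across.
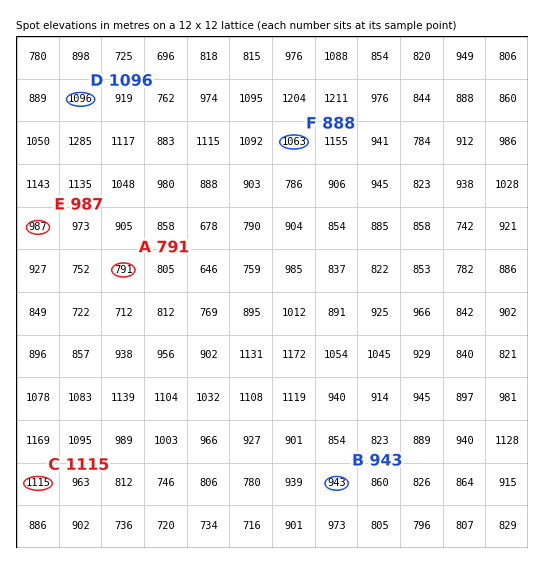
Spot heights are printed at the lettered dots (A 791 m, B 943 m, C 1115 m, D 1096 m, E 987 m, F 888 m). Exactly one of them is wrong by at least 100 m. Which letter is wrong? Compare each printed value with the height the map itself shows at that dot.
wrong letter F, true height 1063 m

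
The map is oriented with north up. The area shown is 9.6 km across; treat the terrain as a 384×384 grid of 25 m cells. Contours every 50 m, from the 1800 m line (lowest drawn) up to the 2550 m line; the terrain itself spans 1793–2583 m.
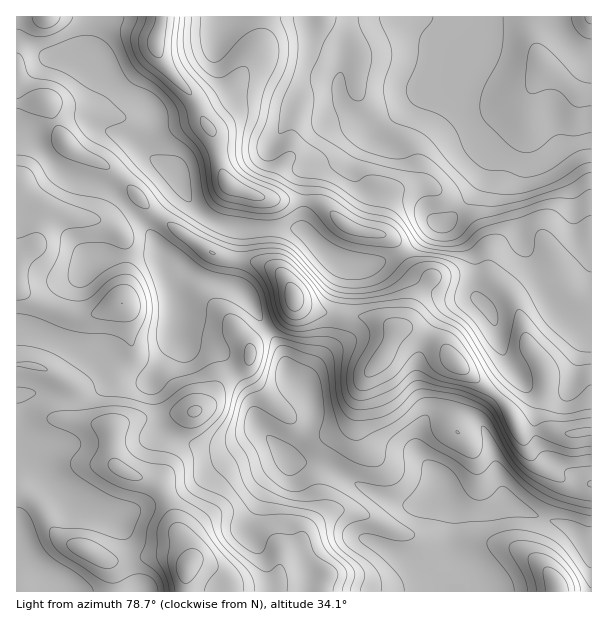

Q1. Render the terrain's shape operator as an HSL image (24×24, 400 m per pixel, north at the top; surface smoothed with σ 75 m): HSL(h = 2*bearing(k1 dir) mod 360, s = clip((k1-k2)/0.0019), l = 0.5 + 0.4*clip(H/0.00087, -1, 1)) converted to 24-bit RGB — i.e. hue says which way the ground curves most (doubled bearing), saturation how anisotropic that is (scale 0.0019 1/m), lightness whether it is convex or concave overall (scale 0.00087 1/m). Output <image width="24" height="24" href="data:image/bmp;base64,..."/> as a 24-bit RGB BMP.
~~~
<image width="24" height="24" href="data:image/bmp;base64,Qk32BgAAAAAAADYAAAAoAAAAGAAAABgAAAABABgAAAAAAMAGAAATCwAAEwsAAAAAAAAAAAAAknmMg1JeXzAtqr4yoJc9GBYqu+JVvcpeWKySkbLRbzm0bqSmmmew3rScP2G+YmOpeWaTgX2JgHuGfmh7YkdjVZ1g3ffUMA++gEx0sTeLoM7lreXsdlXUXzzXe9Wf5d7GdtrYey6Cnz95rGh+ZN54TLlvly5yejA/gIFUcIJqg2p/g1mWao7Cp/DX0c15YBxZVD92feGwXshykkhCZTtlalicstKprtGBdkIyOypXdKyhnYi12MCVURwmaEMpcNHMgp3NdXKzanijXKO3b8CappFIgy8ddDMiR7qqfqZid11PgVhHaWc5L2wng+RWo3Cay37DRYa8Wreya5yzy0iDsJHccJbemls0ZWY5dmxSgl5QfItIcmg3bSQViEAltq1Xd3agglhwi05pn1FwicXNg9Hkm9N8NVU9m4VSbpFYTINLTzQ+p6xXiUUrcyshpa1mZ6ObUk9zjk1LkK9gWhhOw6dSm+DZeaHMf29vZWyNX3CzjZrNgNmbWWqQxn+AmUiVYKFno4WGaUNzYUFHjmk+iU5UhrKNf7KGf0V1ai1JgbhfNmfJlBWbpvCeejctfYAyh2yKiWVgTIJ6j8Flwr1iOVo4gzYjxaUjRqInNGk6ayZNXqR1XWKxs26FsK1VkIdGMjlwfIvHtNzLRARbufOHYIftsbv0zsb3XWmfeZjATLTLbs/M0JjWf0/imG/j7dzv4LXdFxlEWLGshMG+QiZw1kRVvK5mmKd6P356OG8nez0SOgxHzP/XLTC2PY04m5BFbnBEfZ1AYcFuZ347iJUqND8mRJdauY156nGLvB+kF9xua0BiNCNVwHy87MvHnqqDXTB4nDVbR797zP/wH8fLjBg1cq1KT5dslKbYf7PLi09mg2Ryr3FwRb6iSZOBb2RKrERR8q61MoO2SyFBM2ZXOKqF4bS52q7BLCCpj6He0vnrQ4HGVQpSfc13i8TBSHyngnFDfU05gWRJdnNMnrRLWL4+Nzhdf2B+ll91o+egxwCfolYqO5lTJH85QoUv0px8WmW6cefSxN2wVR5kYyuTuOiziE55aERGb4RObKa+hY7bwIDcwNavbM6wJi5tZXF7icynxz6qcgBw8/PYY8P6nr39hKj3ssDetq/TNLM9kU4wZRpVQLVNwMlUbz1ZhXFuicq1R6FqO2VjWlqs6+XcvF3ERSt1Yah1n58hKgkTNJSH2fvQW7DmK0l1dl87nUJE2EYv2HU4LVBfYU6Gg86VlUqIg2+Rc5iftXxjephbQmdlL3cz3N8pkChSdj5shiEiUunTUYX/zP//2fjRVhQ8SyEbSEwaM1Ydc9qt3drxokH7aGq8eJhthlSFjZ2CbmmFroewt4eVbEFlZnhTltFwaCpzkzGyzP/6a7vyG4ajpswjrycITwkspDYuXcDcifjSCf9xQEUfhh1R0Jukol+ghWePfqqCgmGUgYNmumKWh4/UkK7Tv1GWIyXQpf7meQslOw4ASTkJeI4BNWcWMz+pzv3zb63o3p6BdR4tNCEYJH06UrZbsHTGspfMqoStdV2aaq2AabyrjExli05CwkGsqevLXyNHYgtn6b3NzO7/zeD+bGz/ndbxvI5VYCcztX1CxTm4hq/FU8/KUoNsQHc7Uo5Iymmfs2yhyaWoZCVDgFk4Y8STe+SoeSY/bT1eLiFc2//MKbNFbScpbz8hcHwojFQ7ca7Be4e8vGC9kL2WhE98blBUgHRWUnA7OGovorh3iEs1w0S3oerZXMStfigweERafjttOpJT1v+Za2w+GTk3x6qHcJeyYaZ/bGFAb0k8ia5lnW5ZeE9qfW51hXBuiI1wW3pdYYk0dF9OUNgvkHI6gUJKhmyiWmSdbzWcseq5qdyyx1WoOnqLga5GaHRMiFlQd2NRUa92gZRnj1hohWmChm6Eind9lZN/fWV/jYJqc3zW1d7pWU26fmmYi2BnXSk/gZIzsP21jDuKtnBjlFlfRoh1nW6Nb1GFnrOKX4l1bV1lgHVxe3iAb26LlIKXmYOCZ2qNiY+rObg4lHE8g0JTfGJrjS5spj1vzP/dUbqvjCqbu4GKuYCBS5COhWlhUWF7taqBeGWDXnR+fH5/fX+AbH6Ce2+Jo4CAfqegaIuRr1s1XGgvb3pZc1ZuXjOY5fDbgORiODZMN0NgtIaLx7GqZmGmhV6XVGyBmKuLi32eYF6IeXt/fn9/dnx/Ymx8nLCNlmp9hEdDxTnWquHDO4evWHGYN36Y37975taUMz5wQV5xb5BQx7pij0iAp1meaZ2fcptnfmJveWuEeH2DfYCBeXmAZ3yDlaVmg0mCyHmf"/>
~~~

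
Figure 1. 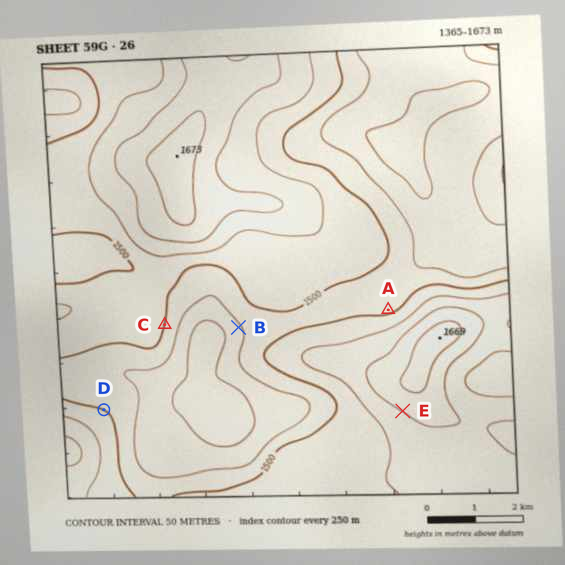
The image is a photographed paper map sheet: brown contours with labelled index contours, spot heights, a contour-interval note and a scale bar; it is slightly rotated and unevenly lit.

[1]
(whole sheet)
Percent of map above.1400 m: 95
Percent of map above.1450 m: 77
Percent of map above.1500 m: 58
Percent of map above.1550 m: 31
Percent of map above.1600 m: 13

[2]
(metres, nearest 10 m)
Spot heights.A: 1490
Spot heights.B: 1440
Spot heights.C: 1500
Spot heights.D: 1500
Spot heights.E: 1600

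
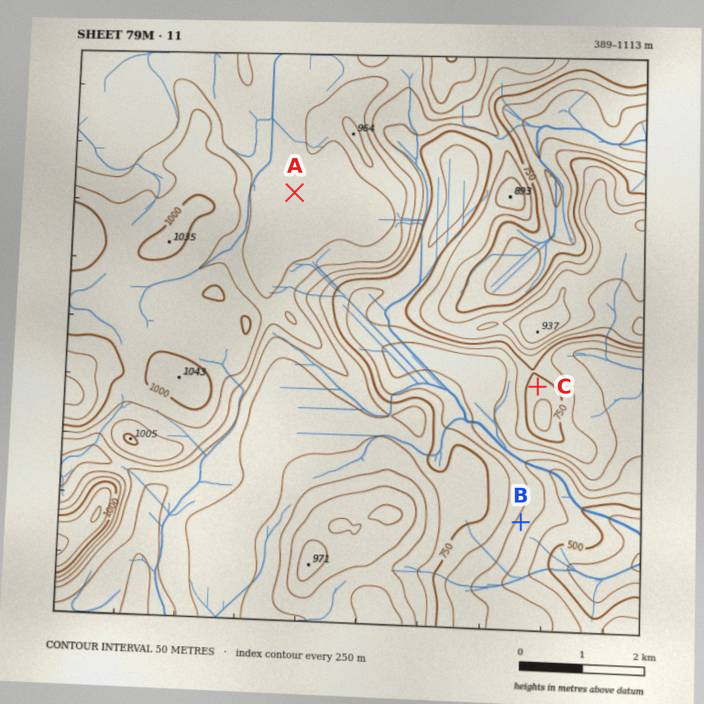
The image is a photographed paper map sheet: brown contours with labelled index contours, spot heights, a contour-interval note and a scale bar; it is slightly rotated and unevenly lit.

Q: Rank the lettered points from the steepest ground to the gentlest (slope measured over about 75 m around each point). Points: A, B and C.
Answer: B C A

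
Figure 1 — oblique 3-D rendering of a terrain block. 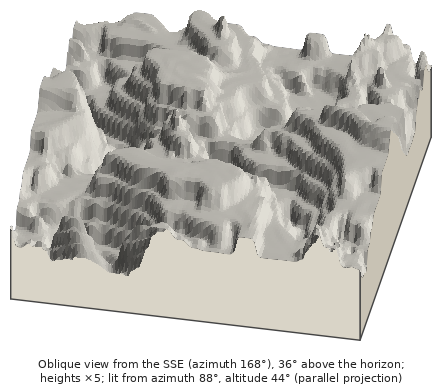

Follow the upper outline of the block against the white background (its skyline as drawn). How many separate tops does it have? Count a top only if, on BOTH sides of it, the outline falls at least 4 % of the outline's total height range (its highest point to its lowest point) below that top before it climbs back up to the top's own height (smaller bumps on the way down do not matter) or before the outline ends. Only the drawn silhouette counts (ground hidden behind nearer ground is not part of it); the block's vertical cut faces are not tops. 5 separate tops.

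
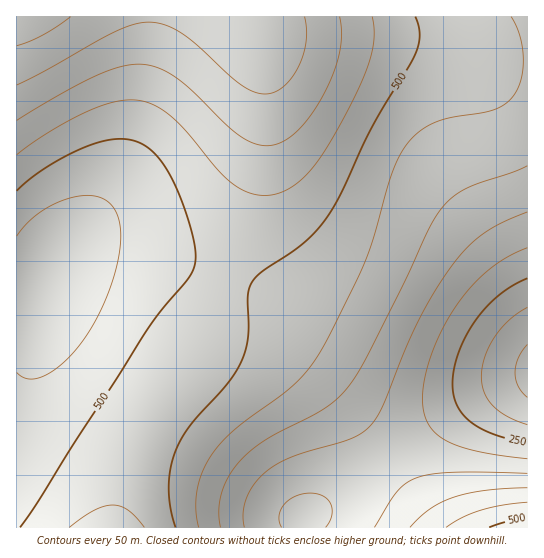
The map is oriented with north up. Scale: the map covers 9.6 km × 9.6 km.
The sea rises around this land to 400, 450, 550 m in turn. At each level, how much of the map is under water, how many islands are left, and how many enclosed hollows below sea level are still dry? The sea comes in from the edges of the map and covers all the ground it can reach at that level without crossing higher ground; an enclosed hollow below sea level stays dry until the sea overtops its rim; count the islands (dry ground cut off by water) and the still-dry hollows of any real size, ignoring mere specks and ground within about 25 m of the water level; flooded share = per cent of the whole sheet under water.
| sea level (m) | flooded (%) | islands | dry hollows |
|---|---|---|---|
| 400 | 23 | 0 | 0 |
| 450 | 39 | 0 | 0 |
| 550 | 83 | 0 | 0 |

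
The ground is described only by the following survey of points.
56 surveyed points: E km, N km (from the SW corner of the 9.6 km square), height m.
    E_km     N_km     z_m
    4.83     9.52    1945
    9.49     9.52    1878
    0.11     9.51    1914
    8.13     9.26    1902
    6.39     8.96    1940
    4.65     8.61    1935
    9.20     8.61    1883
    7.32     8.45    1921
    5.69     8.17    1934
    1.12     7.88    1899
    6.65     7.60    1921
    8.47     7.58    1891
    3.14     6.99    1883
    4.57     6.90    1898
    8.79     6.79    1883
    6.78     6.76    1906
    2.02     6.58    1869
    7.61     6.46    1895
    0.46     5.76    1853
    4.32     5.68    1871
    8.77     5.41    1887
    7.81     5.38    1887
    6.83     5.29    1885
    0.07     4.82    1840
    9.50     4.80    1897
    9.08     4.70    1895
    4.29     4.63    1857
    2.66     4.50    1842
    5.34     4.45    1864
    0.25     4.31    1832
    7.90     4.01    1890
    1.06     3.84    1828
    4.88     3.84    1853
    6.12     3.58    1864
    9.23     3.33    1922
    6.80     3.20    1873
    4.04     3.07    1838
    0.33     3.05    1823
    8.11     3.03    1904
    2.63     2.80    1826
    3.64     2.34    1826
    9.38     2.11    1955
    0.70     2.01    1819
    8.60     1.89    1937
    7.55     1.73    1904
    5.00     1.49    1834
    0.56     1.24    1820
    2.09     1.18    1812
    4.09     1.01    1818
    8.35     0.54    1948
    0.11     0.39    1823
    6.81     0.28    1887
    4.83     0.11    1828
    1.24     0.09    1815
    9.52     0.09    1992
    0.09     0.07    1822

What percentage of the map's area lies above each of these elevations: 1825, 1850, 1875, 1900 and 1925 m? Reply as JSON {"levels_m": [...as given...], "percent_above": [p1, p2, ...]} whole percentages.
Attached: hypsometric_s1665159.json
{"levels_m": [1825, 1850, 1875, 1900, 1925], "percent_above": [86, 71, 55, 30, 12]}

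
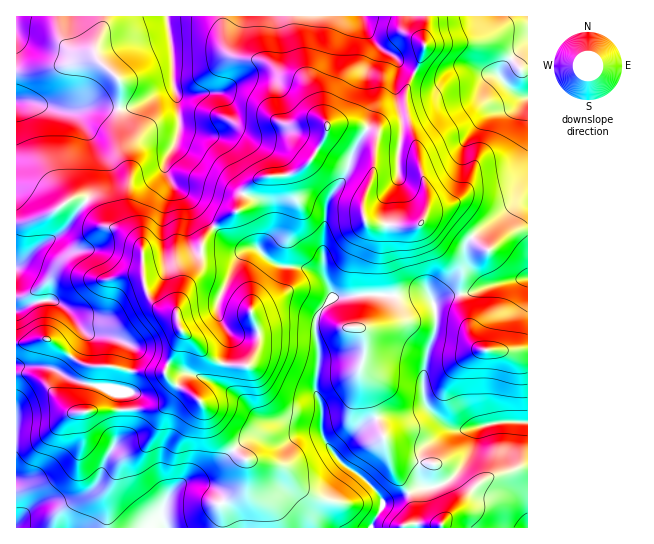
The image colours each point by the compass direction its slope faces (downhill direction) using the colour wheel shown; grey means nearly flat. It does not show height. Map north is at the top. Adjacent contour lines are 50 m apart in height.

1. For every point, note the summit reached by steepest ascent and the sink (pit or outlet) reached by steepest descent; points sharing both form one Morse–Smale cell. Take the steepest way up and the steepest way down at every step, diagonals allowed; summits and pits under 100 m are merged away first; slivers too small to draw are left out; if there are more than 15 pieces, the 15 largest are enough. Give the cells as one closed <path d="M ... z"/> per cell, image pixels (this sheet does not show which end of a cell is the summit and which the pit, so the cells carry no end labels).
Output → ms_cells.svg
<path d="M426 16l-409 0-1 326 13 1 18-4 28 21 11 5 9 0-3 5-4 17-2 25 16-3 55 0 6-2 16-18 4 0-16-12-2-7 16-35-4-14 0-15 8-19 15-22 4-27 13-14 22-14 6-20 9-9 12-5 23-1 16-8 7-8 13-22 3-11 3-2 22 0 13 4 10 6-3 39-10 30 2 19 4 2 20 0 13 3 11 0 8-3 6-13 1-16-8-28-3-20-10-33-2-20 19-44z"/><path d="M353 124l-24 1-5 14-12 20-7 8-16 8-23 1-8 3-13 11-6 20-22 14-13 14-4 27-15 22-8 19 0 15 4 14-14 31-2 8 9 10 13 7 14 11 23 37 18 18 5 2-4 27-8 9-14 8 2 24 304 1 1-105-23-2-36 8-15 0-8-4-18-16-4-10-1-21 5-29 8-22 0-14-3-10 14-7 27-4 25-9 28-4 1-49-7-1-8 3-23 17-4 0-31-28-12-6-16 0-6 9-8 3-47-4-3-10 0-10 10-30 3-39-10-6z"/><path d="M27 373l-11 1 1 154 206-1-2-24 14-8 8-9 4-27-5-2-18-18-27-42-14-8-4 0-16 18-6 2-55 0-29 3-30-31z"/><path d="M527 16l-100 0-3 14 0 20-19 44 2 20 10 33 3 20 8 28-3 20 18 0 7 2 36 32 4 0 23-17 15-3z"/><path d="M527 279l-28 4-25 9-27 4-14 7 3 10 0 14-9 27-4 35 5 20 18 16 8 4 15 0 36-8 23 1z"/><path d="M47 339l-31 4 0 30 11 0 12 6 31 32 15 1 2-2 0-16 4-20 5-8-10-1-11-5z"/>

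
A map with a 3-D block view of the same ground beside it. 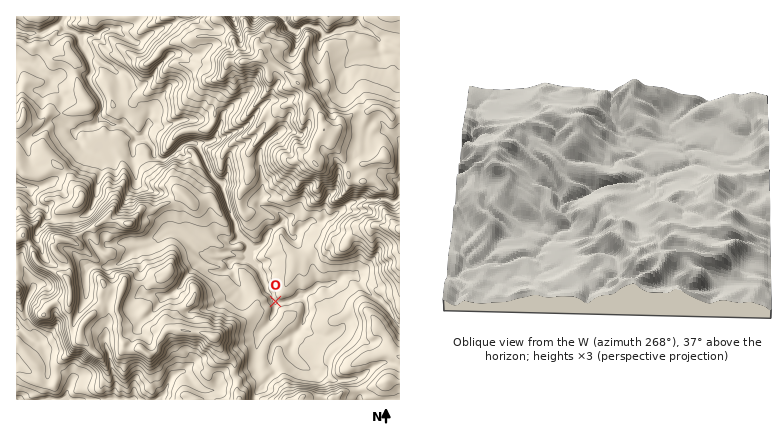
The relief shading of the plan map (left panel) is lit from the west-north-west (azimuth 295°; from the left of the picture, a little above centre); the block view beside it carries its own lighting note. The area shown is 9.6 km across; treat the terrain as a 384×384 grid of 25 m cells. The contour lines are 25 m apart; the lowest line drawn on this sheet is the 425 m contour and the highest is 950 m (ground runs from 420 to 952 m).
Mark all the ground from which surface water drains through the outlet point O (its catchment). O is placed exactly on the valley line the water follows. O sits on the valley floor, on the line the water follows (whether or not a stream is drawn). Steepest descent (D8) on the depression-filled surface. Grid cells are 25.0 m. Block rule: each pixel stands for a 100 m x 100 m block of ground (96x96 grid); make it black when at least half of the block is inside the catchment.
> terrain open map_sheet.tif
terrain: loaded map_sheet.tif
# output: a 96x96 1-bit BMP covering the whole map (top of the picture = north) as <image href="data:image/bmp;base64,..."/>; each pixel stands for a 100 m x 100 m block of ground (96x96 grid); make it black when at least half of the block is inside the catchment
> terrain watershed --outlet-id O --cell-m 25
<image width="96" height="96" href="data:image/bmp;base64,Qk2+BAAAAAAAAD4AAAAoAAAAYAAAAGAAAAABAAEAAAAAAIAEAAATCwAAEwsAAAIAAAAAAAAA////AAAAAAAAAAAAAAAA//4CAAAAAAAAAAAAf///gAAAAAAAAAAAf////AAAAAAAAAAAP////8AAAAAAAAAAH/////AAAAAAAAAAA/////8AAAAAAAAAA/////8AAAAAAAAAA/////8AAAAAAAAAA/////8AAAAAAAAAA/////8AAAAAAAAAA/////8AAAAAAAAAA/////8AAAAAAAAAA/////8AAAAAAAAAA/////8AAAAAAAAAAf////8AAAAAAAAAAP////8AAAAAAAAAAH////8AAAAAAAAAAD////8AAAAAAAAAAD////8AAAAAAAAAAB////8AAAAAAAAAAA////8AAAAAAAAAAB////8AAAAAAAAAAD////8AAAAAAAAAAH////8AAAAAAAAAAH////8AAAAAAAAAAD////8AAAAAAAAAAD////8AAAAAAAAAAB////8AAAAAAAAAAB////8AAAAAAAAAAA////8AAAAAAAAAAA////8AAAAAAAAAAAf///8AAAAAAAAAAAf///8AAAAAAAAAAAf///8AAAAAAAAAAAf///8AAAAAAAAAAAP///8AAAAAAAAAAAB///8AAAAAAAAAAAA///8AAAAAAAAAAAAf//8AAAAAAAAAAAABn/8AAAAAAAAAAAAAH/8AAAAAAAAAAAAAD/8AAAAAAAAAAAAAB/8AAAAAAAAAAAAAAHAAAAAAAAAAAAAAAAAAAAAAAAAAAAAAAAAAAAAAAAAAAAAAAAAAAAAAAAAAAAAAAAAAAAAAAAAAAAAAAAAAAAAAAAAAAAAAAAAAAAAAAAAAAAAAAAAAAAAAAAAAAAAAAAAAAAAAAAAAAAAAAAAAAAAAAAAAAAAAAAAAAAAAAAAAAAAAAAAAAAAAAAAAAAAAAAAAAAAAAAAAAAAAAAAAAAAAAAAAAAAAAAAAAAAAAAAAAAAAAAAAAAAAAAAAAAAAAAAAAAAAAAAAAAAAAAAAAAAAAAAAAAAAAAAAAAAAAAAAAAAAAAAAAAAAAAAAAAAAAAAAAAAAAAAAAAAAAAAAAAAAAAAAAAAAAAAAAAAAAAAAAAAAAAAAAAAAAAAAAAAAAAAAAAAAAAAAAAAAAAAAAAAAAAAAAAAAAAAAAAAAAAAAAAAAAAAAAAAAAAAAAAAAAAAAAAAAAAAAAAAAAAAAAAAAAAAAAAAAAAAAAAAAAAAAAAAAAAAAAAAAAAAAAAAAAAAAAAAAAAAAAAAAAAAAAAAAAAAAAAAAAAAAAAAAAAAAAAAAAAAAAAAAAAAAAAAAAAAAAAAAAAAAAAAAAAAAAAAAAAAAAAAAAAAAAAAAAAAAAAAAAAAAAAAAAAAAAAAAAAAAAAAAAAAAAAAAAAAAAAAAAAAAAAAAAAAAAAAAAAAAAAAAAAAAAAAAAAAAAAAAAAAAAAAAAAAAAAAAAAAAAAAAAAAAAAAAAAAAAAAAAAAAAAAAAAAAAAAAAAAAAAAAAAAAAAAAAAAAAAAAAAAAAAAAAAAAAAAAAAAAAAAAAAAAAAAAAAAAAAAAAAAAAAAAAAA="/>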